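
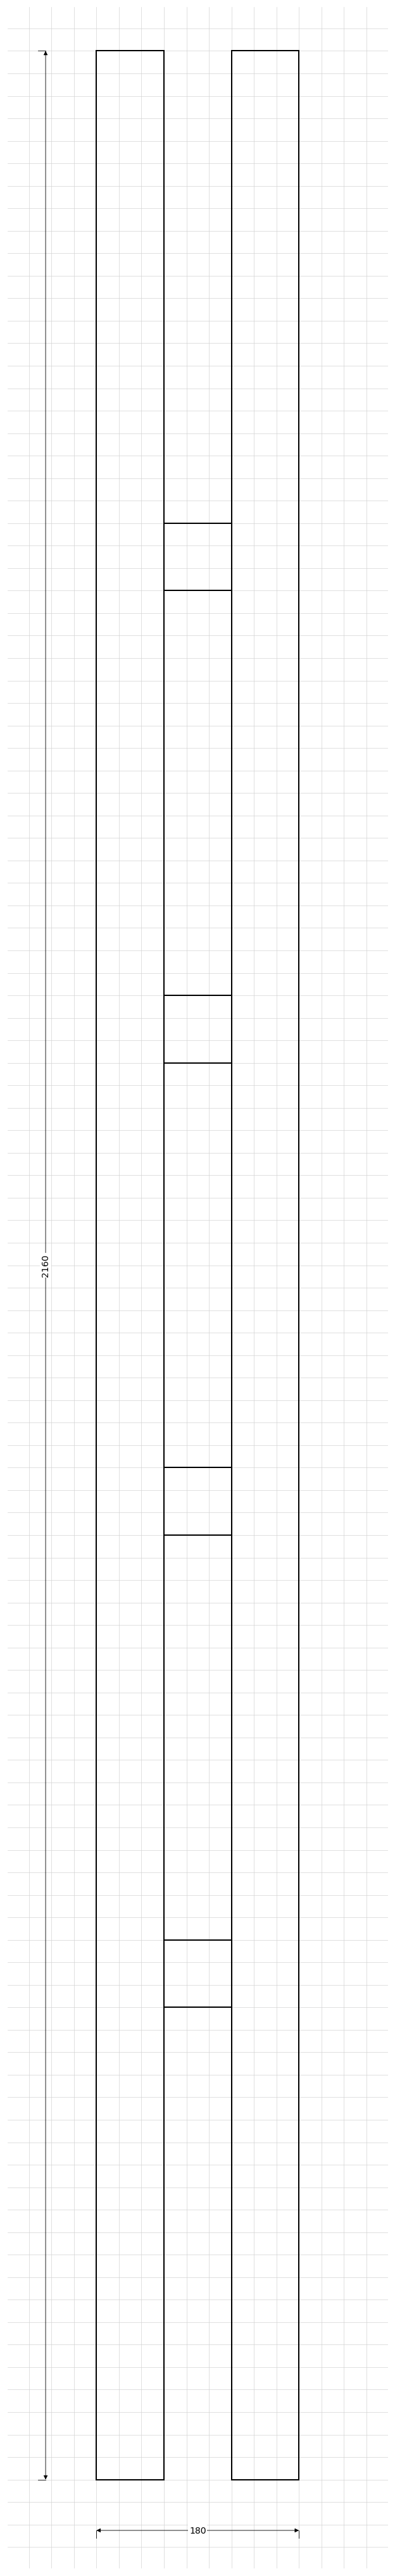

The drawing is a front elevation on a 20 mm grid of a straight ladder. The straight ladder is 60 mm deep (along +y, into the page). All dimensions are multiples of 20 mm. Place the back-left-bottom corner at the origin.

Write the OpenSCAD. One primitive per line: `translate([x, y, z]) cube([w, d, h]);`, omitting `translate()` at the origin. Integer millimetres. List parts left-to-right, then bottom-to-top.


cube([60, 60, 2160]);
translate([60, 0, 420]) cube([60, 60, 60]);
translate([60, 0, 840]) cube([60, 60, 60]);
translate([60, 0, 1260]) cube([60, 60, 60]);
translate([60, 0, 1680]) cube([60, 60, 60]);
translate([120, 0, 0]) cube([60, 60, 2160]);


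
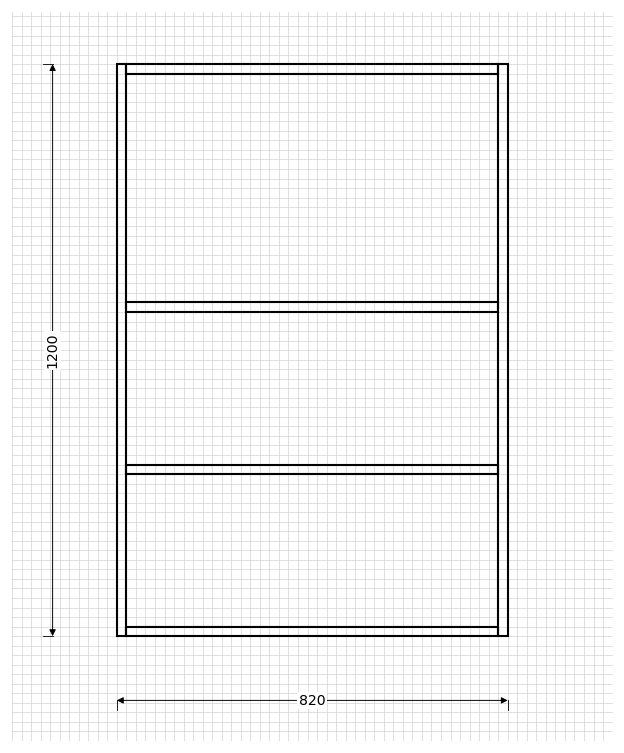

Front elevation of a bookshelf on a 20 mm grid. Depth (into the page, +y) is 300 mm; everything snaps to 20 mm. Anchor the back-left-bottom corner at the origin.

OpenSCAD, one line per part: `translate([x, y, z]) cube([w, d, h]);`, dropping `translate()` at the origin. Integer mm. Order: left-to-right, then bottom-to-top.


cube([20, 300, 1200]);
translate([20, 0, 0]) cube([780, 300, 20]);
translate([20, 0, 340]) cube([780, 300, 20]);
translate([20, 0, 680]) cube([780, 300, 20]);
translate([20, 0, 1180]) cube([780, 300, 20]);
translate([800, 0, 0]) cube([20, 300, 1200]);


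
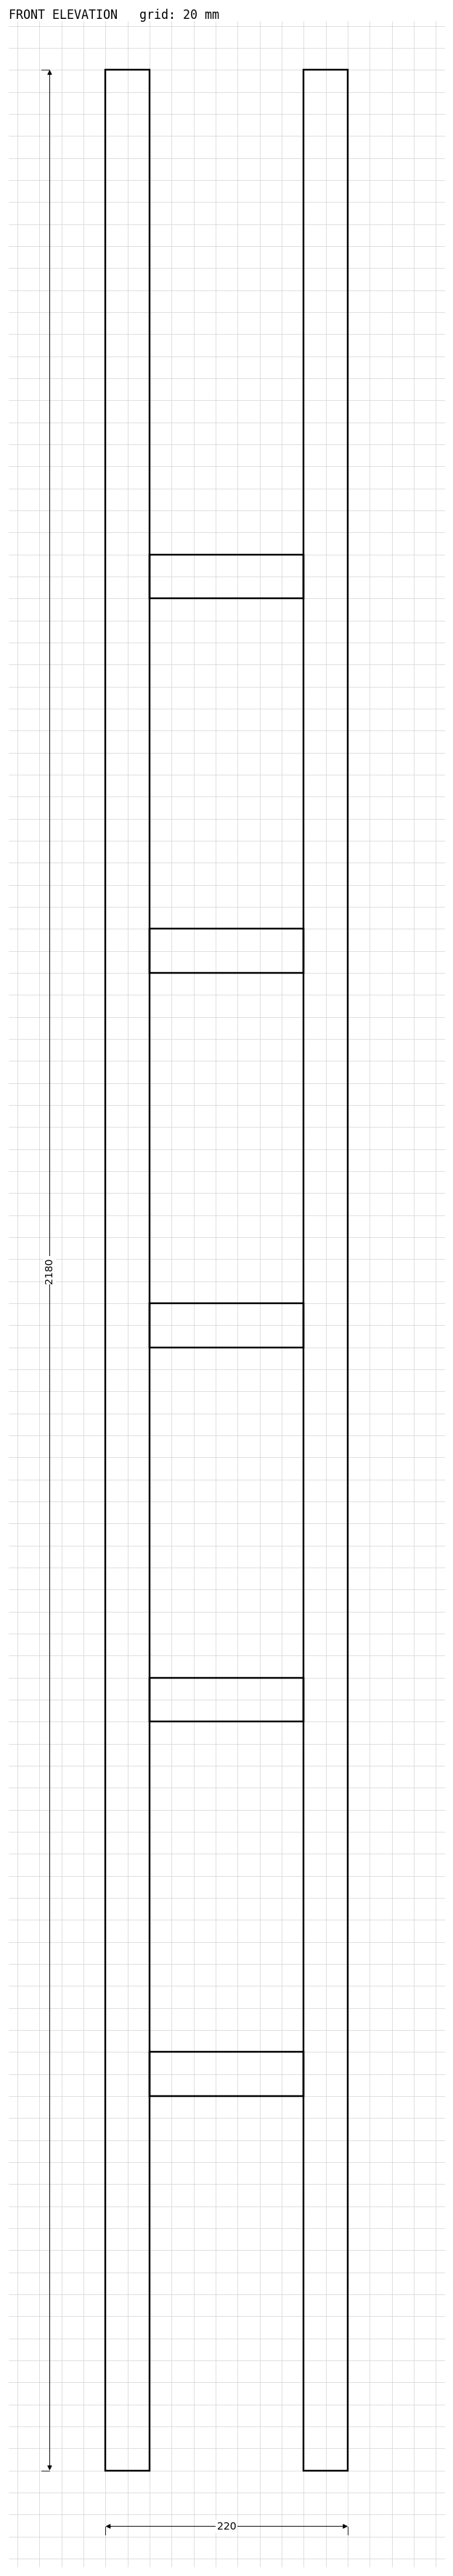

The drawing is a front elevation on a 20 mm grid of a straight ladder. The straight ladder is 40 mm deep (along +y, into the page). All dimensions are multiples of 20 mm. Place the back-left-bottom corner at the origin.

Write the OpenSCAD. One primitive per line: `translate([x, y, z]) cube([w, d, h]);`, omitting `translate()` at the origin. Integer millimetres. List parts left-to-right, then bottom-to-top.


cube([40, 40, 2180]);
translate([40, 0, 340]) cube([140, 40, 40]);
translate([40, 0, 680]) cube([140, 40, 40]);
translate([40, 0, 1020]) cube([140, 40, 40]);
translate([40, 0, 1360]) cube([140, 40, 40]);
translate([40, 0, 1700]) cube([140, 40, 40]);
translate([180, 0, 0]) cube([40, 40, 2180]);


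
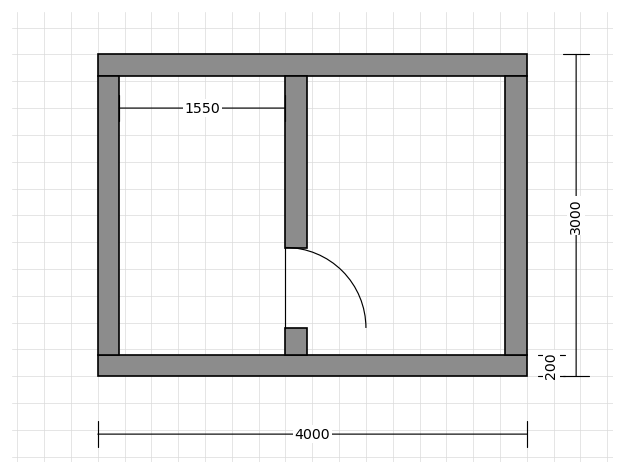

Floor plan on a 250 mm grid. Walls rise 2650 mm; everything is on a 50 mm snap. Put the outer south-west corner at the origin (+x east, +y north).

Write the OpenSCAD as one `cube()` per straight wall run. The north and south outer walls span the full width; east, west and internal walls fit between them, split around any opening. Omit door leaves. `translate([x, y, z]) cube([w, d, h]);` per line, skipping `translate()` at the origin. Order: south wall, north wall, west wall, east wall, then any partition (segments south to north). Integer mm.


cube([4000, 200, 2650]);
translate([0, 2800, 0]) cube([4000, 200, 2650]);
translate([0, 200, 0]) cube([200, 2600, 2650]);
translate([3800, 200, 0]) cube([200, 2600, 2650]);
translate([1750, 200, 0]) cube([200, 250, 2650]);
translate([1750, 1200, 0]) cube([200, 1600, 2650]);


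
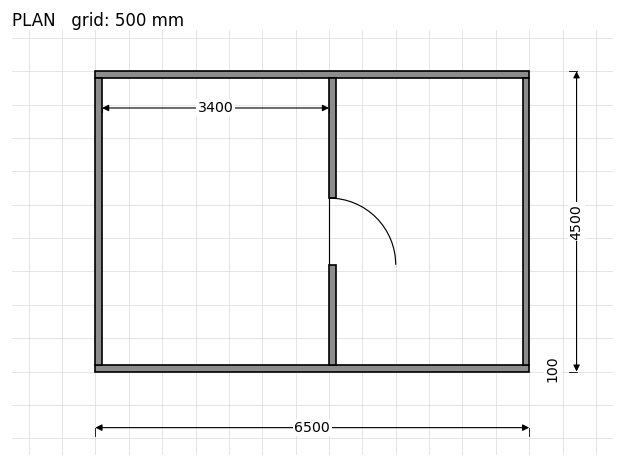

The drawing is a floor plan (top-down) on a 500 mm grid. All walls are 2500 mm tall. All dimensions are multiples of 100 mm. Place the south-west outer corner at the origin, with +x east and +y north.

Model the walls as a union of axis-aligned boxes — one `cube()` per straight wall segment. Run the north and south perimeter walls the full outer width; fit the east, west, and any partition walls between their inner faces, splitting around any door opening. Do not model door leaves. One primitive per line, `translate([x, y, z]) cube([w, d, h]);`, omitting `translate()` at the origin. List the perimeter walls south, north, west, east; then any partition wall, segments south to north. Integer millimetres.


cube([6500, 100, 2500]);
translate([0, 4400, 0]) cube([6500, 100, 2500]);
translate([0, 100, 0]) cube([100, 4300, 2500]);
translate([6400, 100, 0]) cube([100, 4300, 2500]);
translate([3500, 100, 0]) cube([100, 1500, 2500]);
translate([3500, 2600, 0]) cube([100, 1800, 2500]);


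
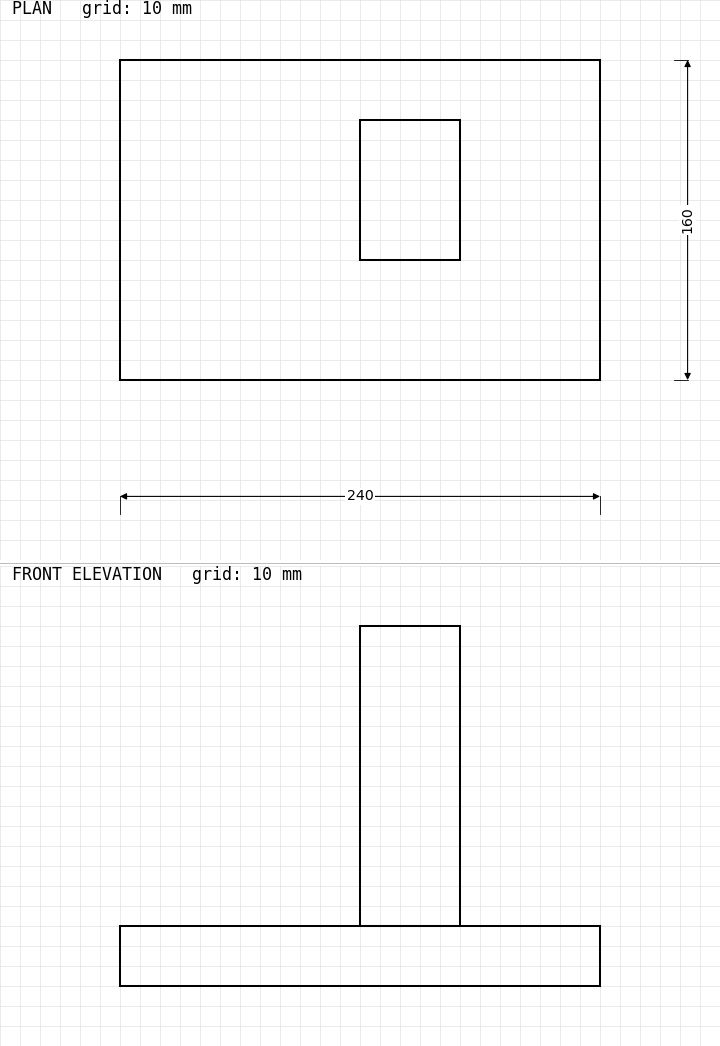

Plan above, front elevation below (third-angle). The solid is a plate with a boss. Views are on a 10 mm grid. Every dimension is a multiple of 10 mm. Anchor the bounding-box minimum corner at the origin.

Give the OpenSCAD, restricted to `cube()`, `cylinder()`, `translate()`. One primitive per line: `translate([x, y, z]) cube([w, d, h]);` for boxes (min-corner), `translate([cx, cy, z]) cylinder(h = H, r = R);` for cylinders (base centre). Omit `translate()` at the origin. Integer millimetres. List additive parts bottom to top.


cube([240, 160, 30]);
translate([120, 60, 30]) cube([50, 70, 150]);


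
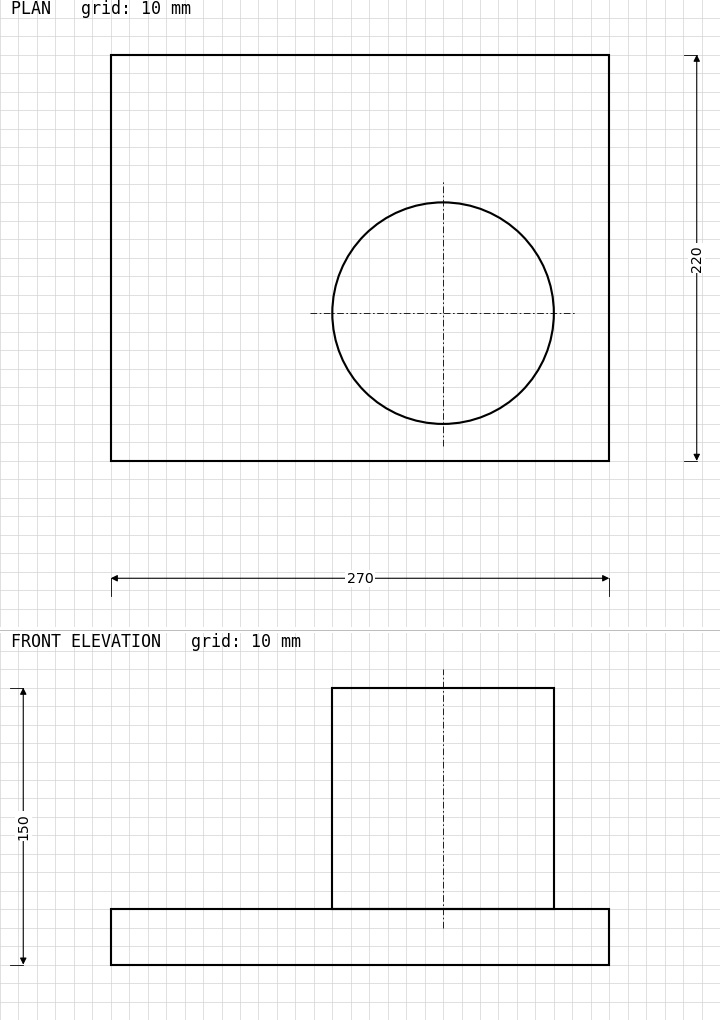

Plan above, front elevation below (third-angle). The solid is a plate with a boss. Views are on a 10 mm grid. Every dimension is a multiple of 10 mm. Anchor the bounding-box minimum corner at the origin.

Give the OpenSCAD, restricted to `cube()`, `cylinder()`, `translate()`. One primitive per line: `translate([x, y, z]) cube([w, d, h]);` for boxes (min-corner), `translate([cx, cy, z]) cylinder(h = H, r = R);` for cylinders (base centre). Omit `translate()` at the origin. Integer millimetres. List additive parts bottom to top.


cube([270, 220, 30]);
translate([180, 80, 30]) cylinder(h = 120, r = 60);


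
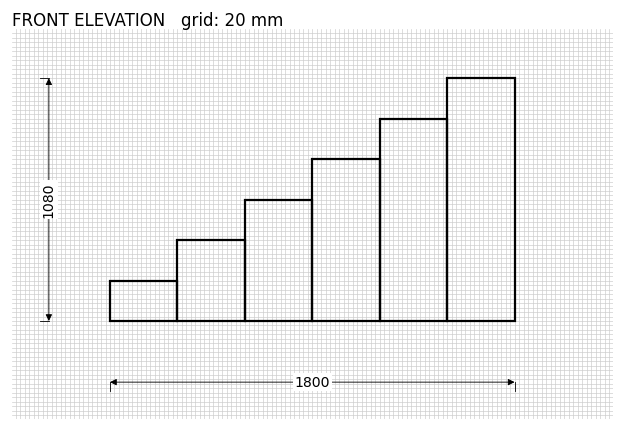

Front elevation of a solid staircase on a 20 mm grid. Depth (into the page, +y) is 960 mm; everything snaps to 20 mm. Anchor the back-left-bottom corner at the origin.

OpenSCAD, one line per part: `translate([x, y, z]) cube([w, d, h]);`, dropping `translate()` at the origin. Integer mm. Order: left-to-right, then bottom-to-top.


cube([300, 960, 180]);
translate([300, 0, 0]) cube([300, 960, 360]);
translate([600, 0, 0]) cube([300, 960, 540]);
translate([900, 0, 0]) cube([300, 960, 720]);
translate([1200, 0, 0]) cube([300, 960, 900]);
translate([1500, 0, 0]) cube([300, 960, 1080]);


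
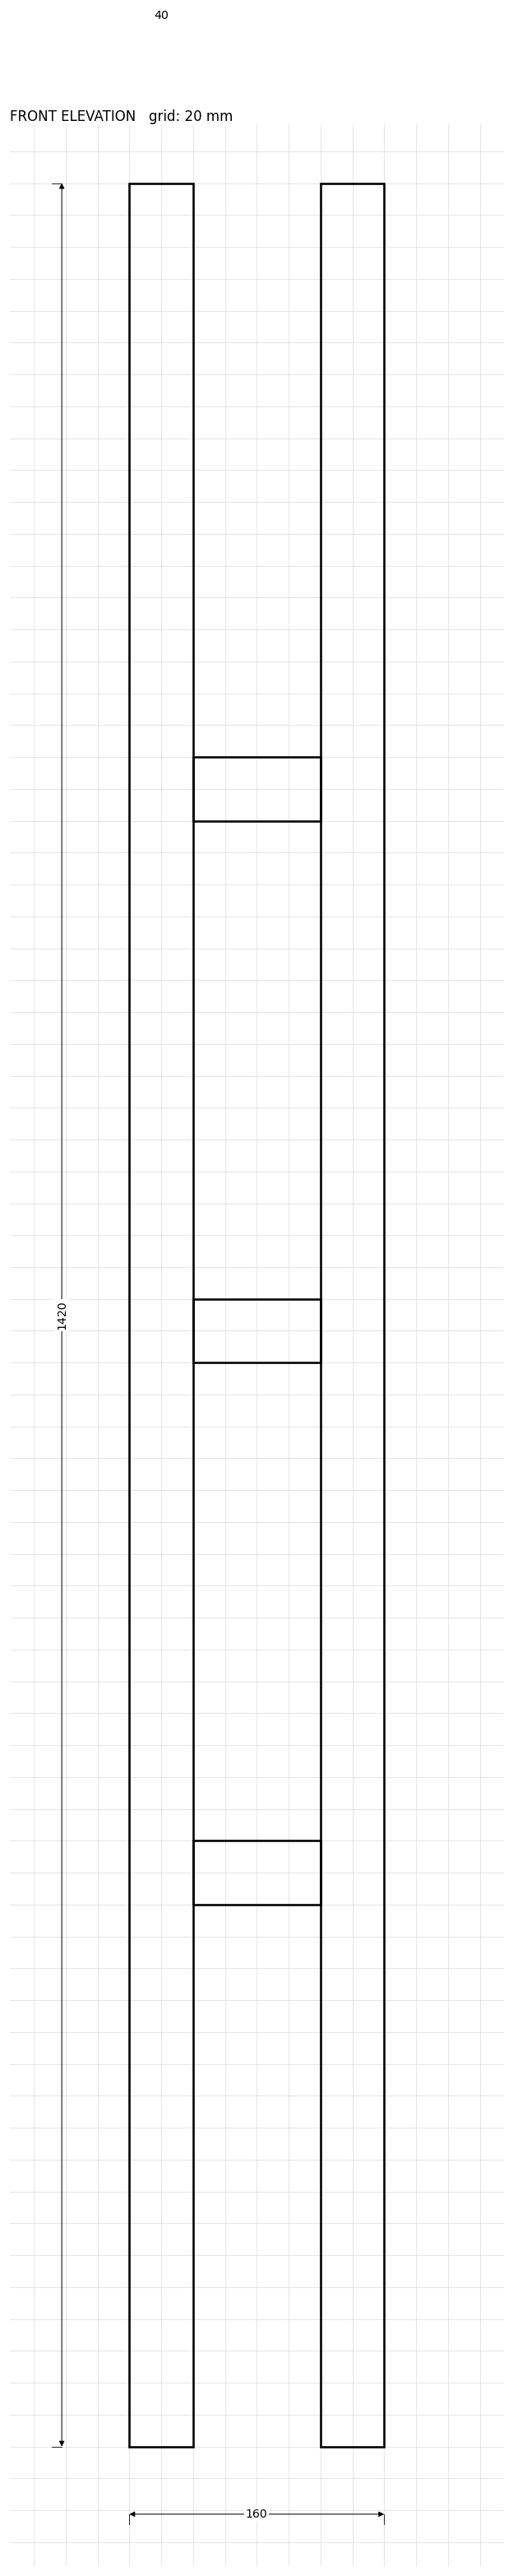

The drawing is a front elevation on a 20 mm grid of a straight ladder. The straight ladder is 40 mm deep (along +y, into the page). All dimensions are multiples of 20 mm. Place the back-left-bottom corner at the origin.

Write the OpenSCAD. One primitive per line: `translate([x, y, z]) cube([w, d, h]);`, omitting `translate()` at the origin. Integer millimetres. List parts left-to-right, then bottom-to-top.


cube([40, 40, 1420]);
translate([40, 0, 340]) cube([80, 40, 40]);
translate([40, 0, 680]) cube([80, 40, 40]);
translate([40, 0, 1020]) cube([80, 40, 40]);
translate([120, 0, 0]) cube([40, 40, 1420]);


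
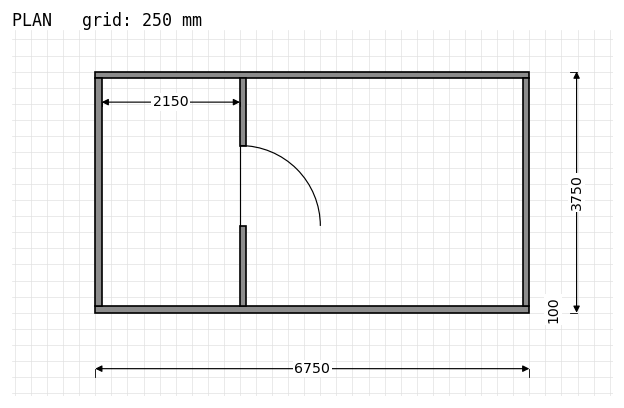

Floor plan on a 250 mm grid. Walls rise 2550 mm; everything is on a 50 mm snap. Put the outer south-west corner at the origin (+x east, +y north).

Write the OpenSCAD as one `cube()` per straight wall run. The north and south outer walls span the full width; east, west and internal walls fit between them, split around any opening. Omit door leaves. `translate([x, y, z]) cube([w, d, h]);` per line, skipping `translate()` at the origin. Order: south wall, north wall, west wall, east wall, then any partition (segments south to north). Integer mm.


cube([6750, 100, 2550]);
translate([0, 3650, 0]) cube([6750, 100, 2550]);
translate([0, 100, 0]) cube([100, 3550, 2550]);
translate([6650, 100, 0]) cube([100, 3550, 2550]);
translate([2250, 100, 0]) cube([100, 1250, 2550]);
translate([2250, 2600, 0]) cube([100, 1050, 2550]);


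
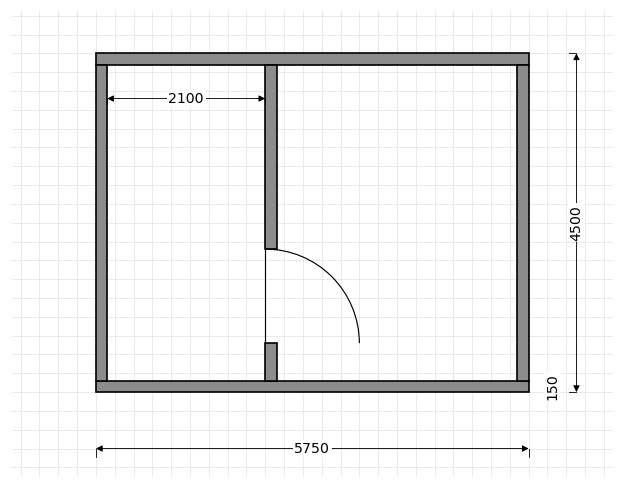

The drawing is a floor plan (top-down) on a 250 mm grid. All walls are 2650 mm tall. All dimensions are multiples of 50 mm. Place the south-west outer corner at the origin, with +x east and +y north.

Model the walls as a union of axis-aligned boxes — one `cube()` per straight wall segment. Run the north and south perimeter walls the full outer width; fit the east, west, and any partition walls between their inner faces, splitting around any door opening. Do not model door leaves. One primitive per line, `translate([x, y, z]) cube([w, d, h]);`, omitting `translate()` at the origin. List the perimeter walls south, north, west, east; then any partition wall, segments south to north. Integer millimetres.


cube([5750, 150, 2650]);
translate([0, 4350, 0]) cube([5750, 150, 2650]);
translate([0, 150, 0]) cube([150, 4200, 2650]);
translate([5600, 150, 0]) cube([150, 4200, 2650]);
translate([2250, 150, 0]) cube([150, 500, 2650]);
translate([2250, 1900, 0]) cube([150, 2450, 2650]);


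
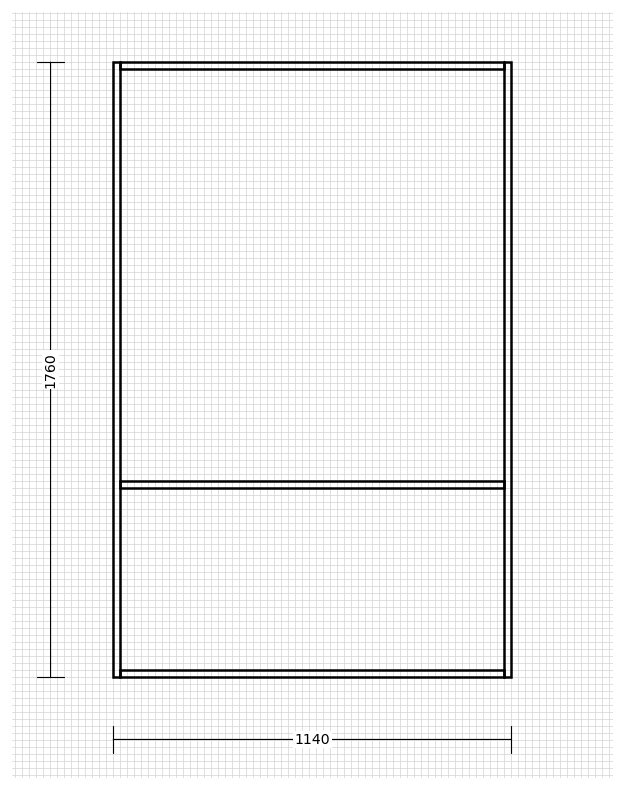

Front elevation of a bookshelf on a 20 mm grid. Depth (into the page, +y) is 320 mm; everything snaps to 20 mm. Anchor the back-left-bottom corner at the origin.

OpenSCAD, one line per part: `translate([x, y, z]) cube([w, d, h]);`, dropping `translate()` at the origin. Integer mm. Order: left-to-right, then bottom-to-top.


cube([20, 320, 1760]);
translate([20, 0, 0]) cube([1100, 320, 20]);
translate([20, 0, 540]) cube([1100, 320, 20]);
translate([20, 0, 1740]) cube([1100, 320, 20]);
translate([1120, 0, 0]) cube([20, 320, 1760]);


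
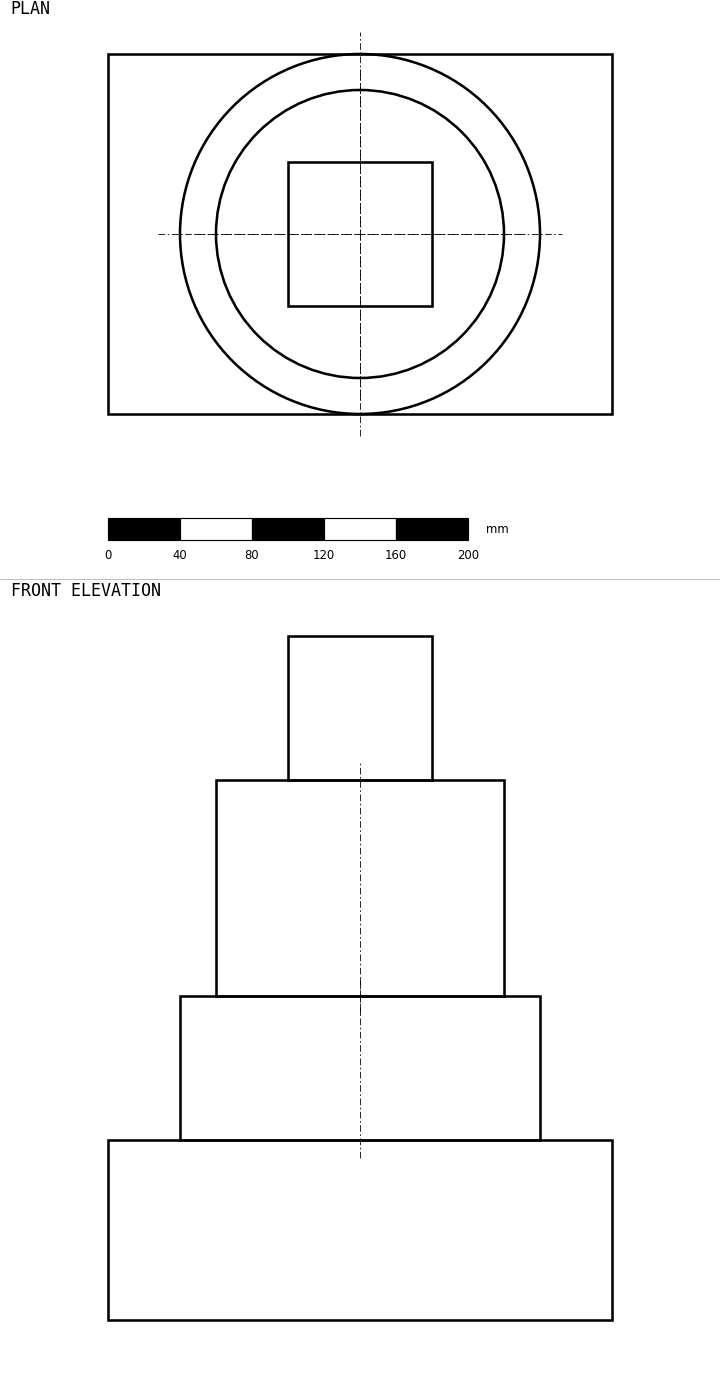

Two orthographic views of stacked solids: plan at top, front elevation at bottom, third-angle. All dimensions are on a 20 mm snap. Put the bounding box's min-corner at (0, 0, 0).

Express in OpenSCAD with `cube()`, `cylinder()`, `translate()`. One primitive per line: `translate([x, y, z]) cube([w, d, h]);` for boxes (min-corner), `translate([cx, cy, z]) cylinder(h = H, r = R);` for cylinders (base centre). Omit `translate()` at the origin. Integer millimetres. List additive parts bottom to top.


cube([280, 200, 100]);
translate([140, 100, 100]) cylinder(h = 80, r = 100);
translate([140, 100, 180]) cylinder(h = 120, r = 80);
translate([100, 60, 300]) cube([80, 80, 80]);


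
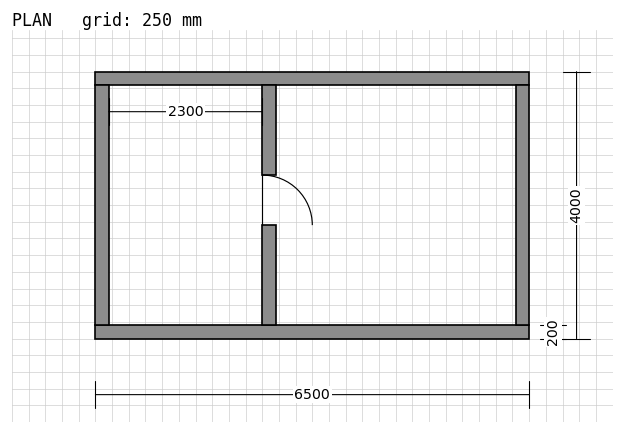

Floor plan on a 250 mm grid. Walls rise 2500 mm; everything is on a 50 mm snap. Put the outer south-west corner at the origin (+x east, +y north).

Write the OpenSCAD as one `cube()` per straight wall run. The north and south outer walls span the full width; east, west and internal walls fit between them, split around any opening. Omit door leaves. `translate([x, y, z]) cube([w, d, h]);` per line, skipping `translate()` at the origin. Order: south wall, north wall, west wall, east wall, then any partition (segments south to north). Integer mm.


cube([6500, 200, 2500]);
translate([0, 3800, 0]) cube([6500, 200, 2500]);
translate([0, 200, 0]) cube([200, 3600, 2500]);
translate([6300, 200, 0]) cube([200, 3600, 2500]);
translate([2500, 200, 0]) cube([200, 1500, 2500]);
translate([2500, 2450, 0]) cube([200, 1350, 2500]);


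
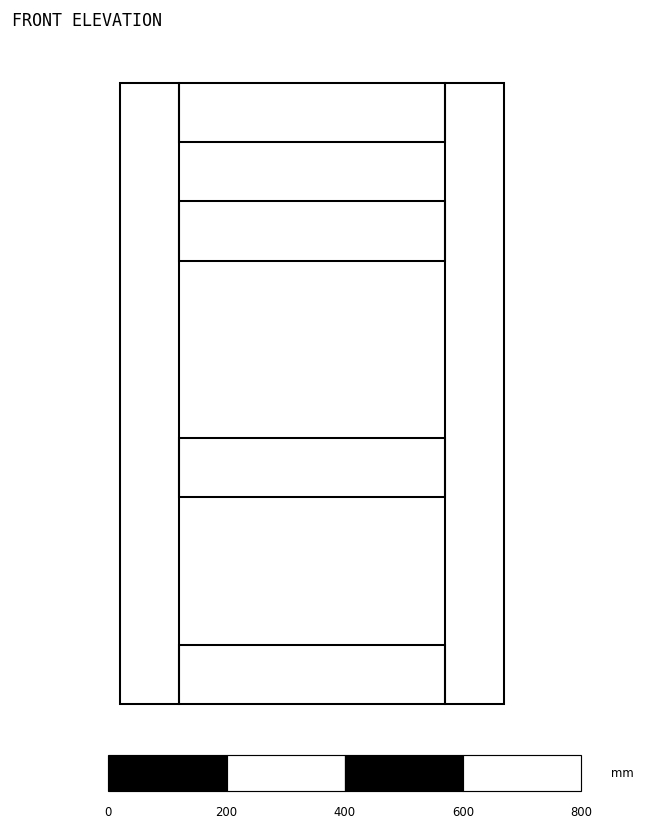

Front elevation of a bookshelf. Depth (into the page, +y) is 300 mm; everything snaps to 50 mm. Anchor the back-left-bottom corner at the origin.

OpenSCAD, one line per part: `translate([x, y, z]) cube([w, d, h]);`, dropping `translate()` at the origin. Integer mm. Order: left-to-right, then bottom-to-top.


cube([100, 300, 1050]);
translate([100, 0, 0]) cube([450, 300, 100]);
translate([100, 0, 350]) cube([450, 300, 100]);
translate([100, 0, 750]) cube([450, 300, 100]);
translate([100, 0, 950]) cube([450, 300, 100]);
translate([550, 0, 0]) cube([100, 300, 1050]);


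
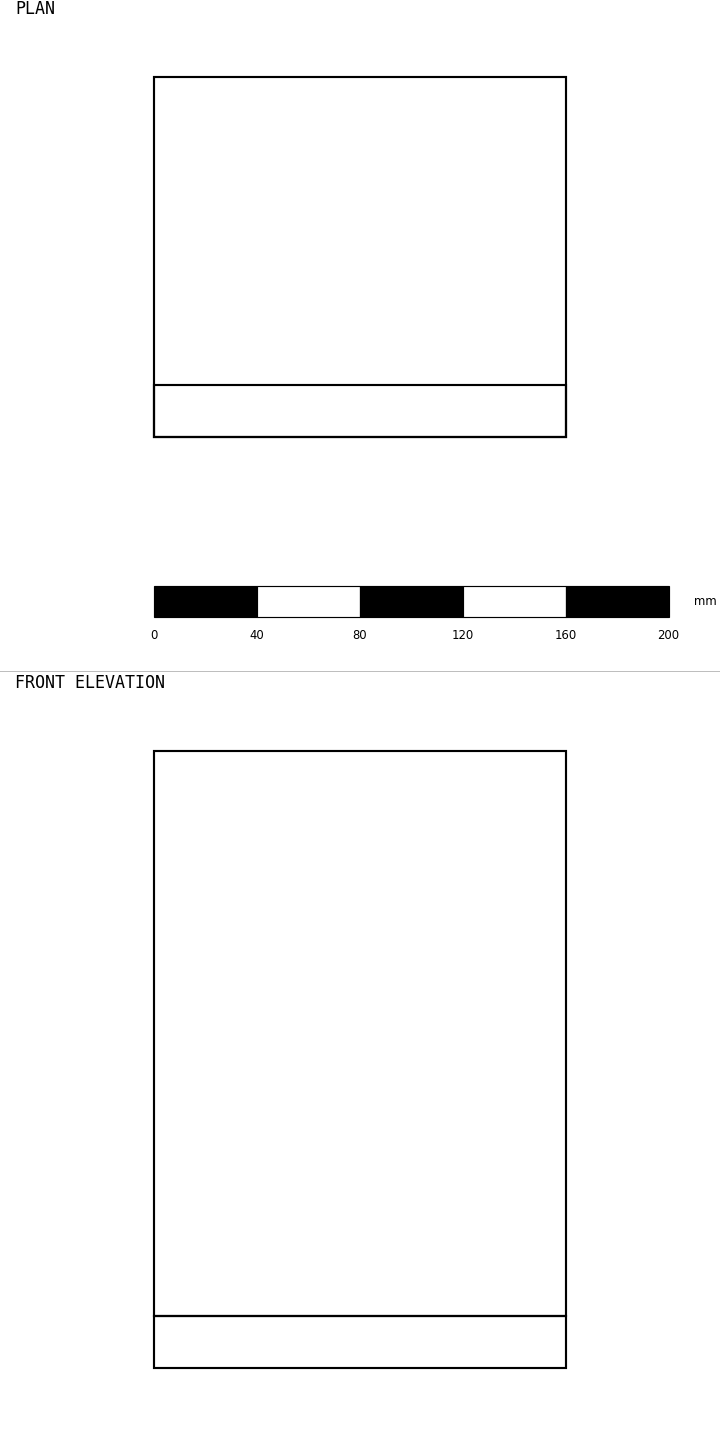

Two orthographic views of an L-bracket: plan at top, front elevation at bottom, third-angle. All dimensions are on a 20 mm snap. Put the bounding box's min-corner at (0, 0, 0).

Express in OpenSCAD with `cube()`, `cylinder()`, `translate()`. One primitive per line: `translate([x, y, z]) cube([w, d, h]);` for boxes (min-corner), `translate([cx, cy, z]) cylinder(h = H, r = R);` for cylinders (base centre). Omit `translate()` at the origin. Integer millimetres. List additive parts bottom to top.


cube([160, 140, 20]);
translate([0, 0, 20]) cube([160, 20, 220]);


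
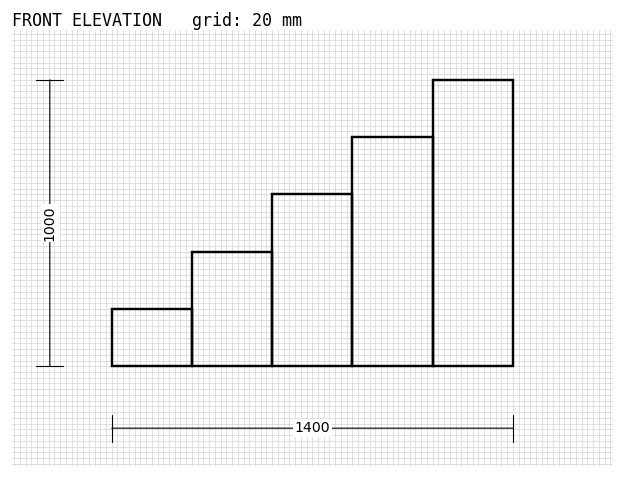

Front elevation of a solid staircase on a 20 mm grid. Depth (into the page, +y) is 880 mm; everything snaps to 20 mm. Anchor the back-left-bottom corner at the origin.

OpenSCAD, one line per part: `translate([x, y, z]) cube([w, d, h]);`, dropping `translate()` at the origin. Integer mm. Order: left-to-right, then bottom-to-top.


cube([280, 880, 200]);
translate([280, 0, 0]) cube([280, 880, 400]);
translate([560, 0, 0]) cube([280, 880, 600]);
translate([840, 0, 0]) cube([280, 880, 800]);
translate([1120, 0, 0]) cube([280, 880, 1000]);


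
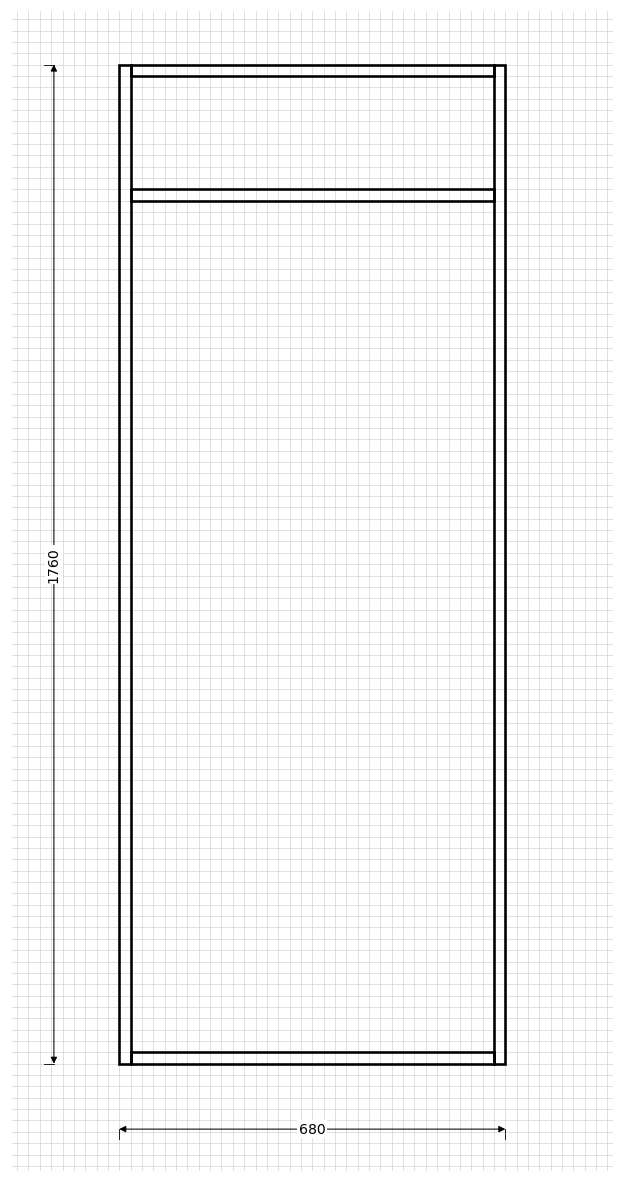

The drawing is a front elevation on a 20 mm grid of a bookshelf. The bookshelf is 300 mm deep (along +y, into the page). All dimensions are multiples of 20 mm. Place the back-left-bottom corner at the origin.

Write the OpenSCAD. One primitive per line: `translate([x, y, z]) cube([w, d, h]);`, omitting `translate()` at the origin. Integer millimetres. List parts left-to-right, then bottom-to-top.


cube([20, 300, 1760]);
translate([20, 0, 0]) cube([640, 300, 20]);
translate([20, 0, 1520]) cube([640, 300, 20]);
translate([20, 0, 1740]) cube([640, 300, 20]);
translate([660, 0, 0]) cube([20, 300, 1760]);


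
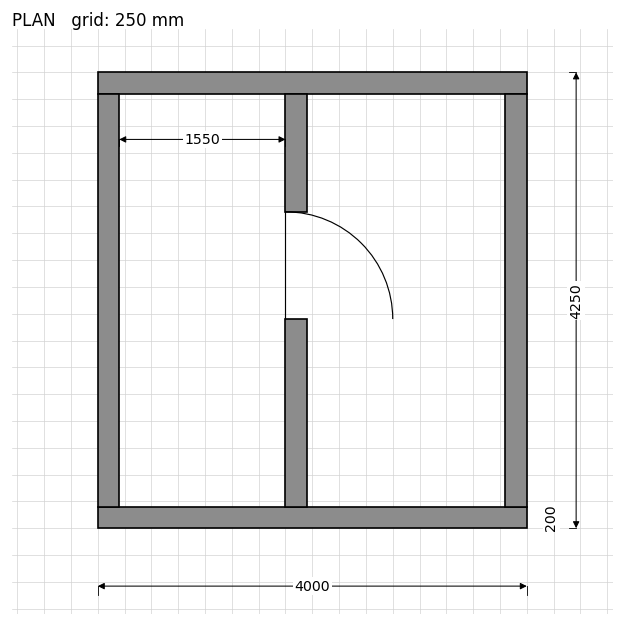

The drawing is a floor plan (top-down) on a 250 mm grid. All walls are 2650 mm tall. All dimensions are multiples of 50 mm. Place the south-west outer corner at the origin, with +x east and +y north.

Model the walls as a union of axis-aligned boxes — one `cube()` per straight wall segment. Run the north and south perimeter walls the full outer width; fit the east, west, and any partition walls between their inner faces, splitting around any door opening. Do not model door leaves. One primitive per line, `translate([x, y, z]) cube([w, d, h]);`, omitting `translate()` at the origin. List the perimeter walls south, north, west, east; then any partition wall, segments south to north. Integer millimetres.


cube([4000, 200, 2650]);
translate([0, 4050, 0]) cube([4000, 200, 2650]);
translate([0, 200, 0]) cube([200, 3850, 2650]);
translate([3800, 200, 0]) cube([200, 3850, 2650]);
translate([1750, 200, 0]) cube([200, 1750, 2650]);
translate([1750, 2950, 0]) cube([200, 1100, 2650]);


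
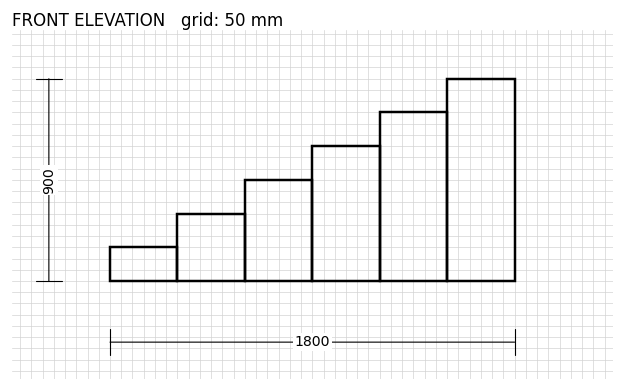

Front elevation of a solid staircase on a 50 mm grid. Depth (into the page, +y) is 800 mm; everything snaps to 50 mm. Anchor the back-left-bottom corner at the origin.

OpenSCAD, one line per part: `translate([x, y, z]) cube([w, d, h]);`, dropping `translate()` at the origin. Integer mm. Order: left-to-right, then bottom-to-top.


cube([300, 800, 150]);
translate([300, 0, 0]) cube([300, 800, 300]);
translate([600, 0, 0]) cube([300, 800, 450]);
translate([900, 0, 0]) cube([300, 800, 600]);
translate([1200, 0, 0]) cube([300, 800, 750]);
translate([1500, 0, 0]) cube([300, 800, 900]);


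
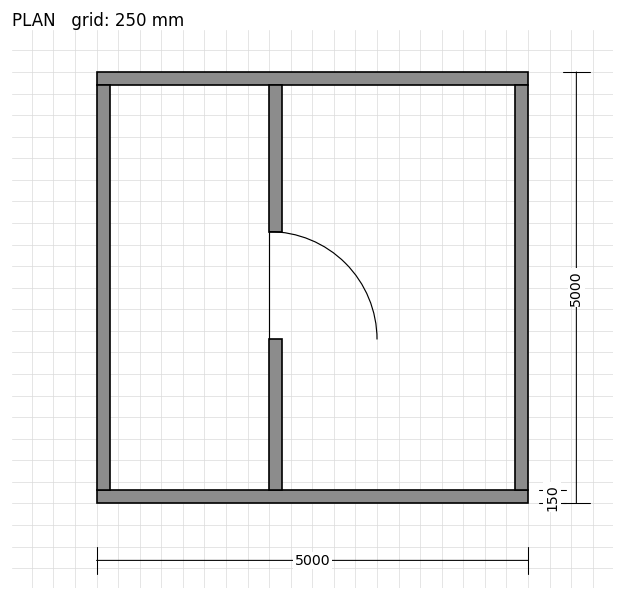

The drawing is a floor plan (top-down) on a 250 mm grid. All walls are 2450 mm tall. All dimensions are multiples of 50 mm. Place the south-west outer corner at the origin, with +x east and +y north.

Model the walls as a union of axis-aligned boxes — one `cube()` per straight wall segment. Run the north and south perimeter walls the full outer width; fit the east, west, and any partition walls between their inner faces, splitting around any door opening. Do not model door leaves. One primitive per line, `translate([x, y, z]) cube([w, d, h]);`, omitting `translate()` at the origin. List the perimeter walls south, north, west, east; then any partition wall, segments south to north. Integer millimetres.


cube([5000, 150, 2450]);
translate([0, 4850, 0]) cube([5000, 150, 2450]);
translate([0, 150, 0]) cube([150, 4700, 2450]);
translate([4850, 150, 0]) cube([150, 4700, 2450]);
translate([2000, 150, 0]) cube([150, 1750, 2450]);
translate([2000, 3150, 0]) cube([150, 1700, 2450]);


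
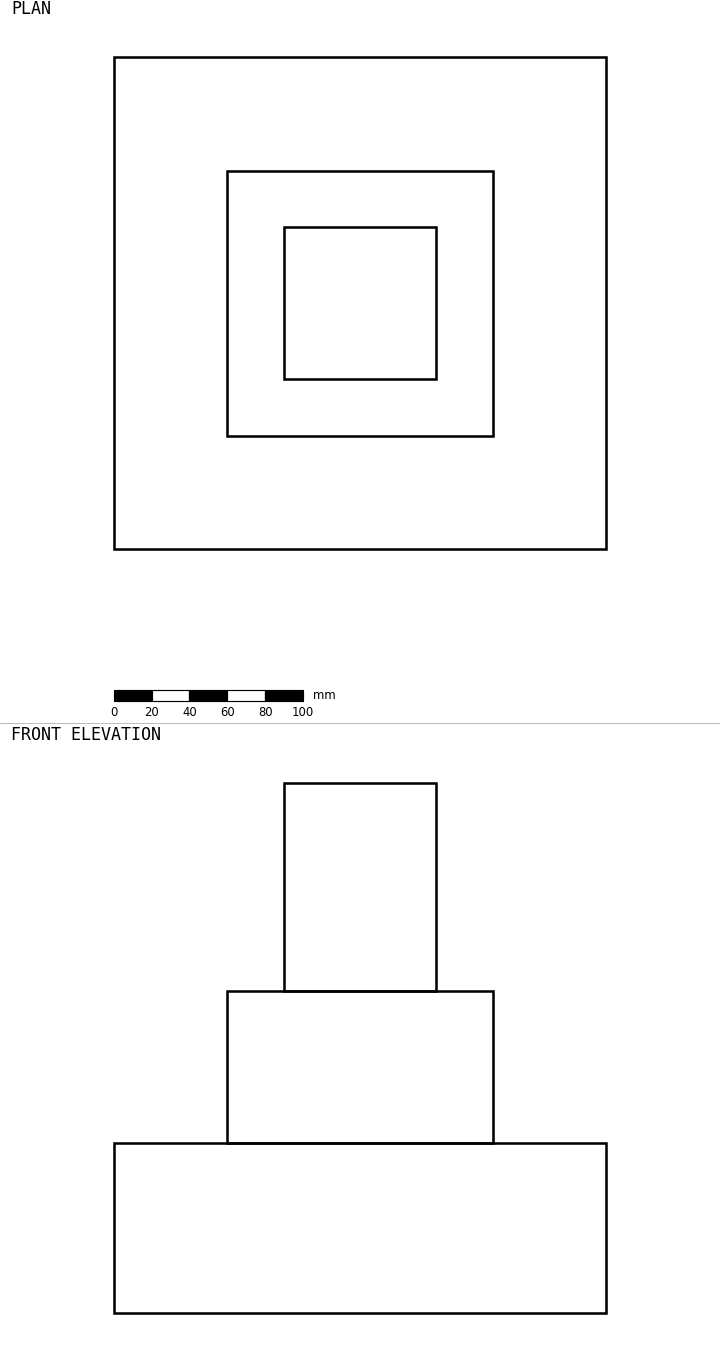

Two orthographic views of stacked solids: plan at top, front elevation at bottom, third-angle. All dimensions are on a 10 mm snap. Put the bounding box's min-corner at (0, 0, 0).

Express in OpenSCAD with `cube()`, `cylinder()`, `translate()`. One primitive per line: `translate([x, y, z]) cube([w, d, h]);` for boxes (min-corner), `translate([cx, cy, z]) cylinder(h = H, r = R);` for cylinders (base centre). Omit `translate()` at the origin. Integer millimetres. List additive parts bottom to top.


cube([260, 260, 90]);
translate([60, 60, 90]) cube([140, 140, 80]);
translate([90, 90, 170]) cube([80, 80, 110]);


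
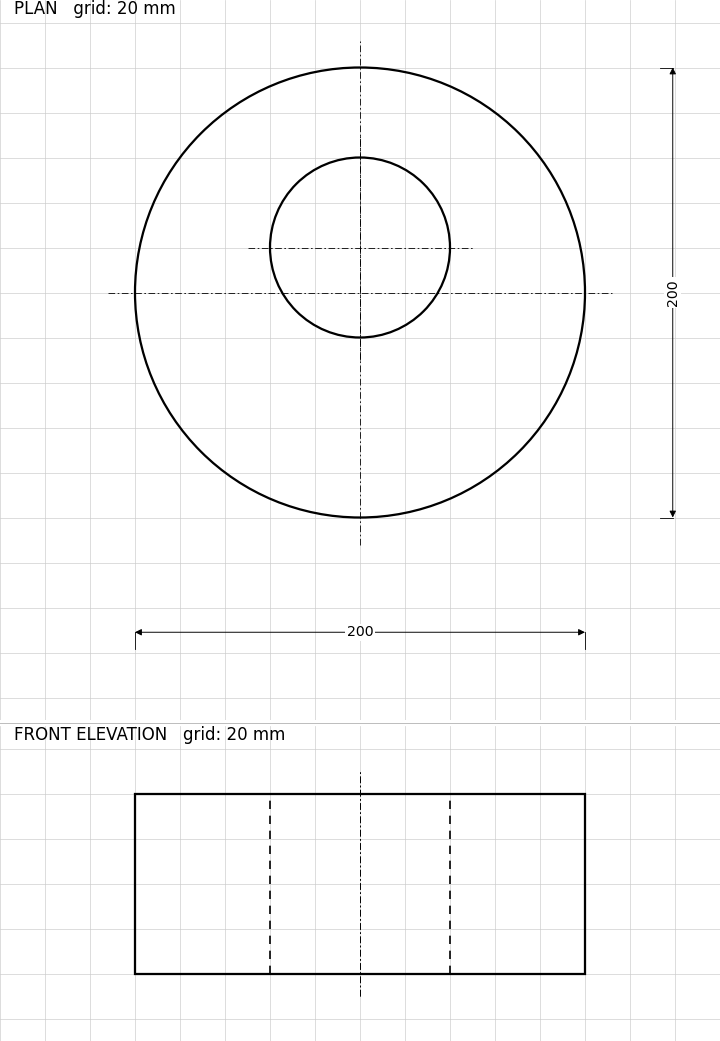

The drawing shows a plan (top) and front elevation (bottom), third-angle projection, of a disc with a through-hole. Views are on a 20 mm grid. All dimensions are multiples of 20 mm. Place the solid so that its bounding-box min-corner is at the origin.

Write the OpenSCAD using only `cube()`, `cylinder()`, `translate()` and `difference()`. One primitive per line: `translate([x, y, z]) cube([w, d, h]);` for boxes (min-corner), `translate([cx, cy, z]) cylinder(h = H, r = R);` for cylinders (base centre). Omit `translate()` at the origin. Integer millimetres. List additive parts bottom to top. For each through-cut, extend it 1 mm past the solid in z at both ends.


difference() {
  translate([100, 100, 0]) cylinder(h = 80, r = 100);
  translate([100, 120, -1]) cylinder(h = 82, r = 40);
}


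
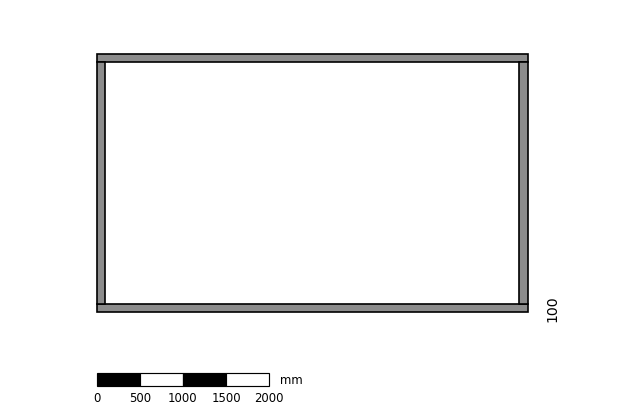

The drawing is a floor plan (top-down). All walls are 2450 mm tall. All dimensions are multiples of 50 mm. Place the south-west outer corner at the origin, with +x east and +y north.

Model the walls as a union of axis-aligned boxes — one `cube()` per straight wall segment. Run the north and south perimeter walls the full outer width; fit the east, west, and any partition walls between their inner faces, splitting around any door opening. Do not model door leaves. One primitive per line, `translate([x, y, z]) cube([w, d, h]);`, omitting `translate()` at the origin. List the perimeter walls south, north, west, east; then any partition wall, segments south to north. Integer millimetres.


cube([5000, 100, 2450]);
translate([0, 2900, 0]) cube([5000, 100, 2450]);
translate([0, 100, 0]) cube([100, 2800, 2450]);
translate([4900, 100, 0]) cube([100, 2800, 2450]);


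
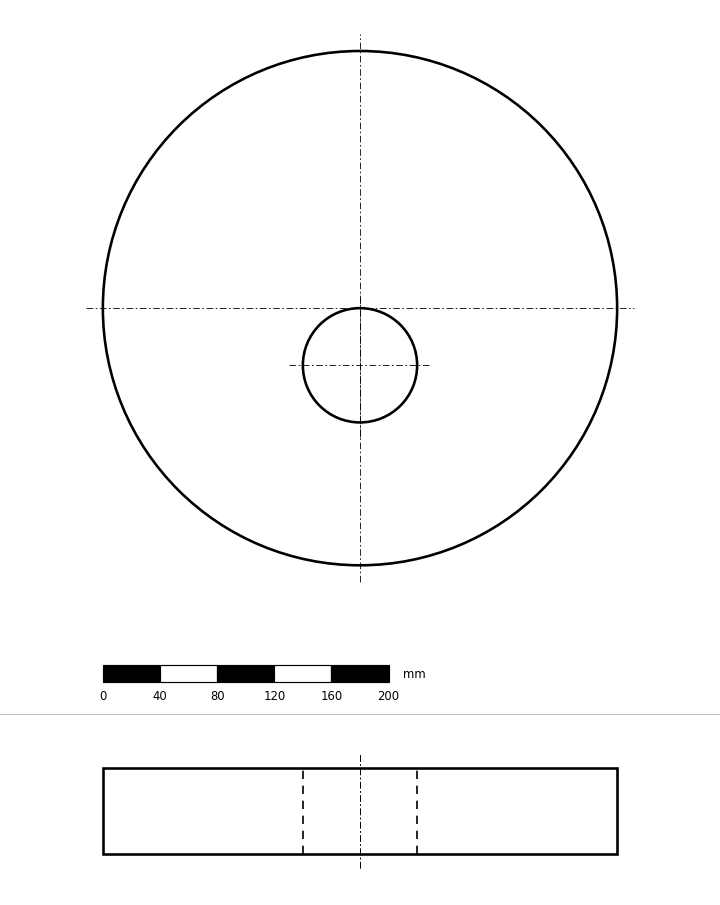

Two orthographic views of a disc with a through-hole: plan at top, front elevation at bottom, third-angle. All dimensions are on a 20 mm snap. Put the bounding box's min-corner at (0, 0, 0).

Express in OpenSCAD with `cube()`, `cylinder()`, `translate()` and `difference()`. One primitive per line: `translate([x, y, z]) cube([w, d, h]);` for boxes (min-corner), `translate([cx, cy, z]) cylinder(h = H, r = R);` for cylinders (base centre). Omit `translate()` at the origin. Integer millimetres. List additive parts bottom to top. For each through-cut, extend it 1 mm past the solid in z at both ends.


difference() {
  translate([180, 180, 0]) cylinder(h = 60, r = 180);
  translate([180, 140, -1]) cylinder(h = 62, r = 40);
}


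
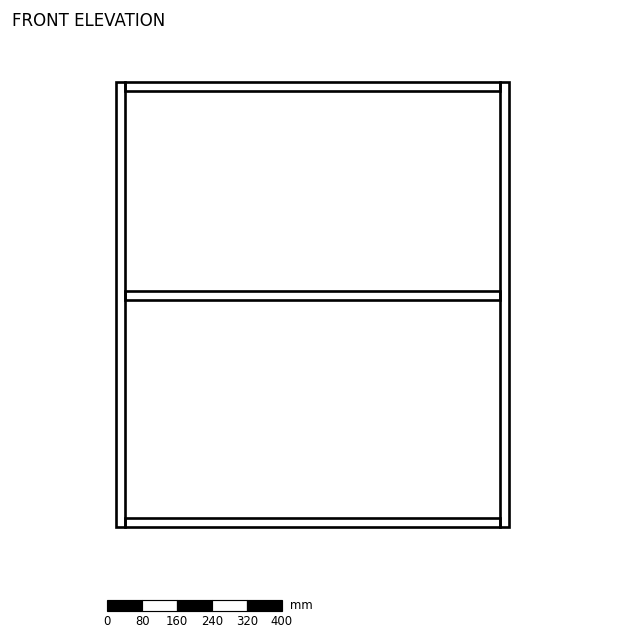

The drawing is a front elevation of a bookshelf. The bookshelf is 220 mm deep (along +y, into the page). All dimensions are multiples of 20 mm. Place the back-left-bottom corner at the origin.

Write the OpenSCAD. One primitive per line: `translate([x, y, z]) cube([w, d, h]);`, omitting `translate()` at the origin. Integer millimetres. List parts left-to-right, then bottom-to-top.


cube([20, 220, 1020]);
translate([20, 0, 0]) cube([860, 220, 20]);
translate([20, 0, 520]) cube([860, 220, 20]);
translate([20, 0, 1000]) cube([860, 220, 20]);
translate([880, 0, 0]) cube([20, 220, 1020]);


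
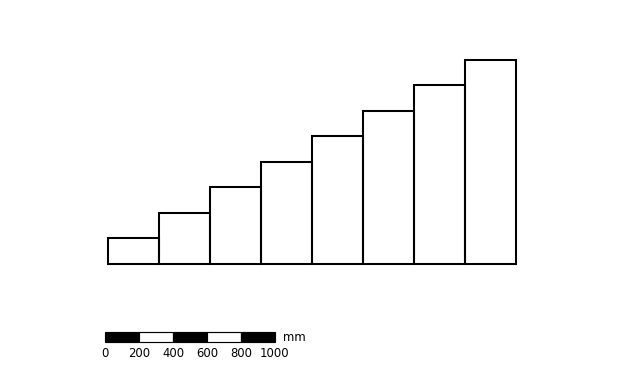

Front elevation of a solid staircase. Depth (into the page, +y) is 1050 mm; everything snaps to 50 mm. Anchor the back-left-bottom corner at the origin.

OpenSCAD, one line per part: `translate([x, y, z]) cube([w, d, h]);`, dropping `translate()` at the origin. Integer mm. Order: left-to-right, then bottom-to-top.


cube([300, 1050, 150]);
translate([300, 0, 0]) cube([300, 1050, 300]);
translate([600, 0, 0]) cube([300, 1050, 450]);
translate([900, 0, 0]) cube([300, 1050, 600]);
translate([1200, 0, 0]) cube([300, 1050, 750]);
translate([1500, 0, 0]) cube([300, 1050, 900]);
translate([1800, 0, 0]) cube([300, 1050, 1050]);
translate([2100, 0, 0]) cube([300, 1050, 1200]);


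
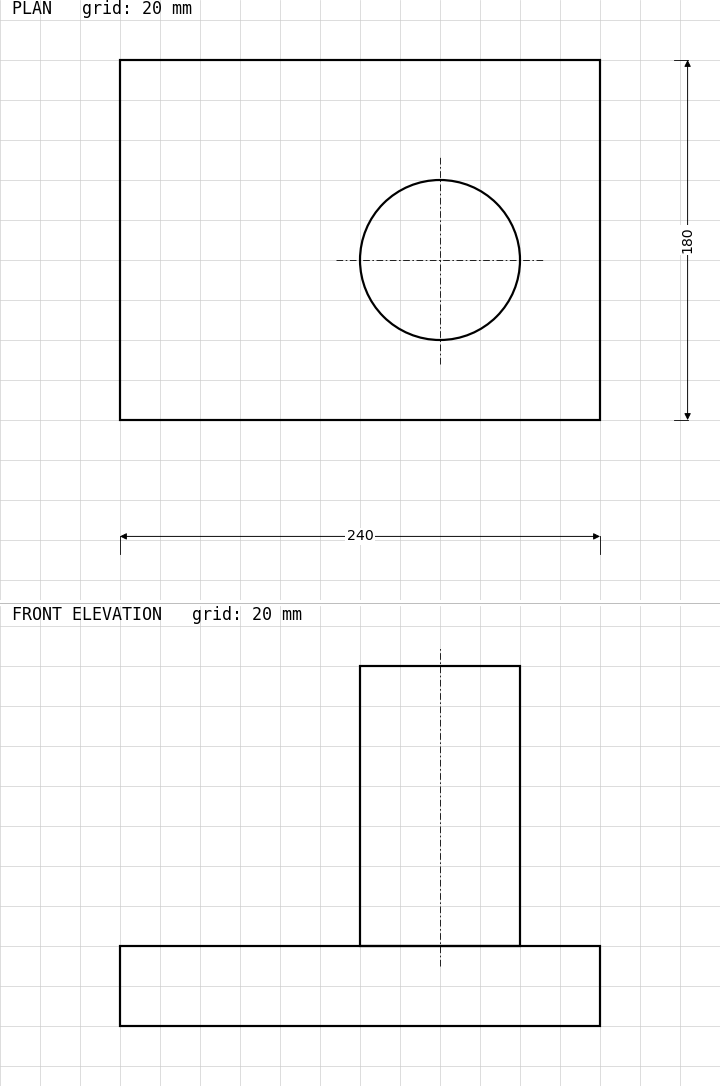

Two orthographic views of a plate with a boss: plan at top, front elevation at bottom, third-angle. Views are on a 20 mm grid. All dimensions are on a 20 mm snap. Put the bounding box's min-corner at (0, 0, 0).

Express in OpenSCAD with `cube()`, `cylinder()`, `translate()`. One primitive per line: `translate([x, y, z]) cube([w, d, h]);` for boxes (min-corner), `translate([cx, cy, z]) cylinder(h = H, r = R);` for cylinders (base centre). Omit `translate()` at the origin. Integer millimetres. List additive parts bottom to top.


cube([240, 180, 40]);
translate([160, 80, 40]) cylinder(h = 140, r = 40);


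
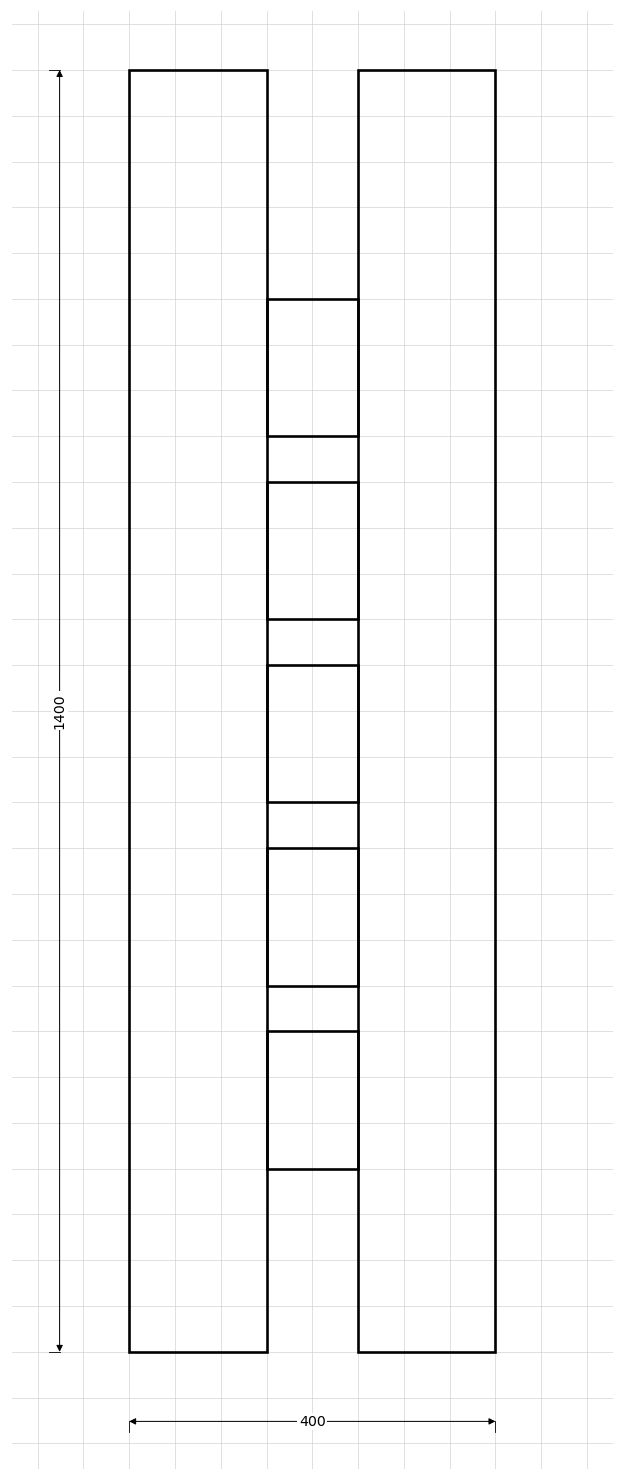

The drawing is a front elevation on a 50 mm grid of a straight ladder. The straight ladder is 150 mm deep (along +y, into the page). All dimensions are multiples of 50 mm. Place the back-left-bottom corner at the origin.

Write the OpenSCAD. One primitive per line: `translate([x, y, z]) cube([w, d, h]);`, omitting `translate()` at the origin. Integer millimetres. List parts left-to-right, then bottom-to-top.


cube([150, 150, 1400]);
translate([150, 0, 200]) cube([100, 150, 150]);
translate([150, 0, 400]) cube([100, 150, 150]);
translate([150, 0, 600]) cube([100, 150, 150]);
translate([150, 0, 800]) cube([100, 150, 150]);
translate([150, 0, 1000]) cube([100, 150, 150]);
translate([250, 0, 0]) cube([150, 150, 1400]);


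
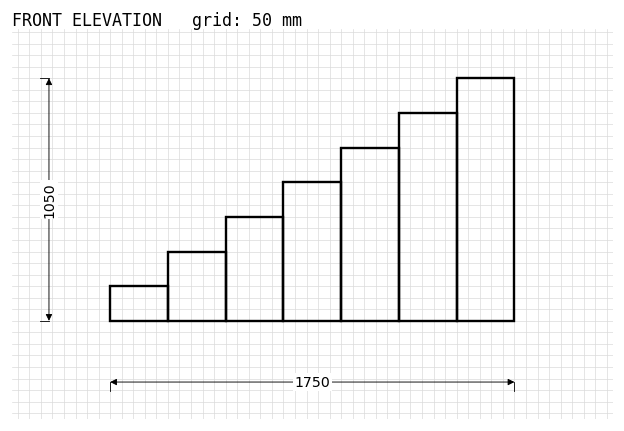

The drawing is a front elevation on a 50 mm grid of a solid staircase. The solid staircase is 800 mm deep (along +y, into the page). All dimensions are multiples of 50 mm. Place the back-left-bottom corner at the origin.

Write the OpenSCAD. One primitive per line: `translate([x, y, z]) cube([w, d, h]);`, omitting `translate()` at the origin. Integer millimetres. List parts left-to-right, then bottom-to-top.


cube([250, 800, 150]);
translate([250, 0, 0]) cube([250, 800, 300]);
translate([500, 0, 0]) cube([250, 800, 450]);
translate([750, 0, 0]) cube([250, 800, 600]);
translate([1000, 0, 0]) cube([250, 800, 750]);
translate([1250, 0, 0]) cube([250, 800, 900]);
translate([1500, 0, 0]) cube([250, 800, 1050]);


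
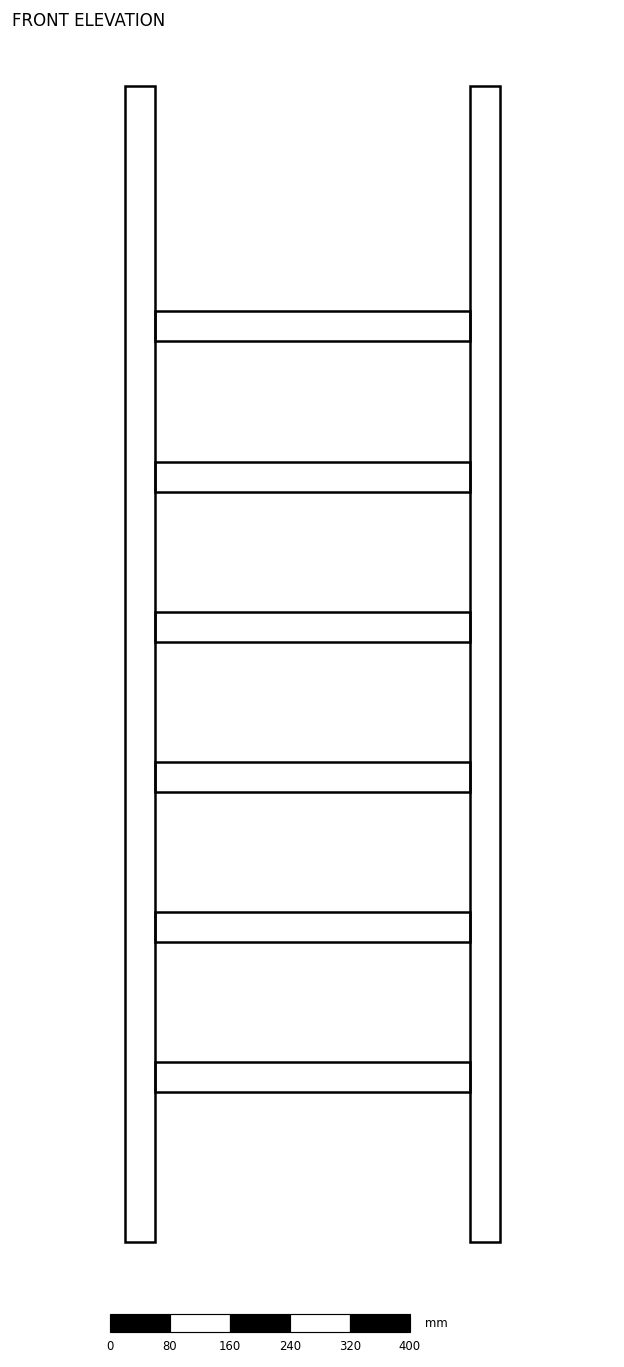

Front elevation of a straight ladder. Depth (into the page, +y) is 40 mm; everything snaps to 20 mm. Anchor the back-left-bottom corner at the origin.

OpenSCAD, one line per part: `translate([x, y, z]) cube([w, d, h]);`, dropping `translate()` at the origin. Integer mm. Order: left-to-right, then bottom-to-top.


cube([40, 40, 1540]);
translate([40, 0, 200]) cube([420, 40, 40]);
translate([40, 0, 400]) cube([420, 40, 40]);
translate([40, 0, 600]) cube([420, 40, 40]);
translate([40, 0, 800]) cube([420, 40, 40]);
translate([40, 0, 1000]) cube([420, 40, 40]);
translate([40, 0, 1200]) cube([420, 40, 40]);
translate([460, 0, 0]) cube([40, 40, 1540]);


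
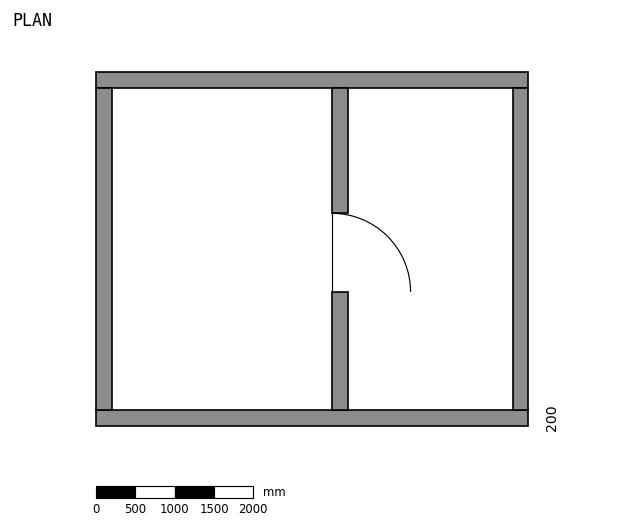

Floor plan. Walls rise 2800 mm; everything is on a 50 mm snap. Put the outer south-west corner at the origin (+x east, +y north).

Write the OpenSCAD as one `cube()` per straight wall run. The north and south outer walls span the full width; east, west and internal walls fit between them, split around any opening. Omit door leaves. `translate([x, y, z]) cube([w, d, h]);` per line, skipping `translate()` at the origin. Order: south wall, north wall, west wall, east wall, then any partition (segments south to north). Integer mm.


cube([5500, 200, 2800]);
translate([0, 4300, 0]) cube([5500, 200, 2800]);
translate([0, 200, 0]) cube([200, 4100, 2800]);
translate([5300, 200, 0]) cube([200, 4100, 2800]);
translate([3000, 200, 0]) cube([200, 1500, 2800]);
translate([3000, 2700, 0]) cube([200, 1600, 2800]);


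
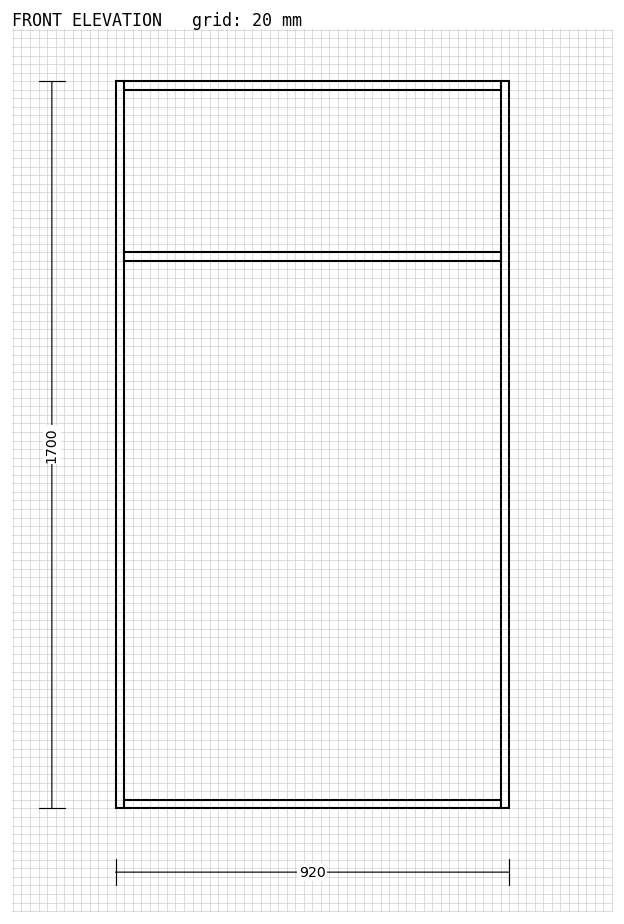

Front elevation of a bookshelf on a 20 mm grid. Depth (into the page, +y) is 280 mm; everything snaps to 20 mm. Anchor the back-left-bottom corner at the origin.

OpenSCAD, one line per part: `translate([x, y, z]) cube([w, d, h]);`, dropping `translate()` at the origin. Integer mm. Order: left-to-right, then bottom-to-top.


cube([20, 280, 1700]);
translate([20, 0, 0]) cube([880, 280, 20]);
translate([20, 0, 1280]) cube([880, 280, 20]);
translate([20, 0, 1680]) cube([880, 280, 20]);
translate([900, 0, 0]) cube([20, 280, 1700]);


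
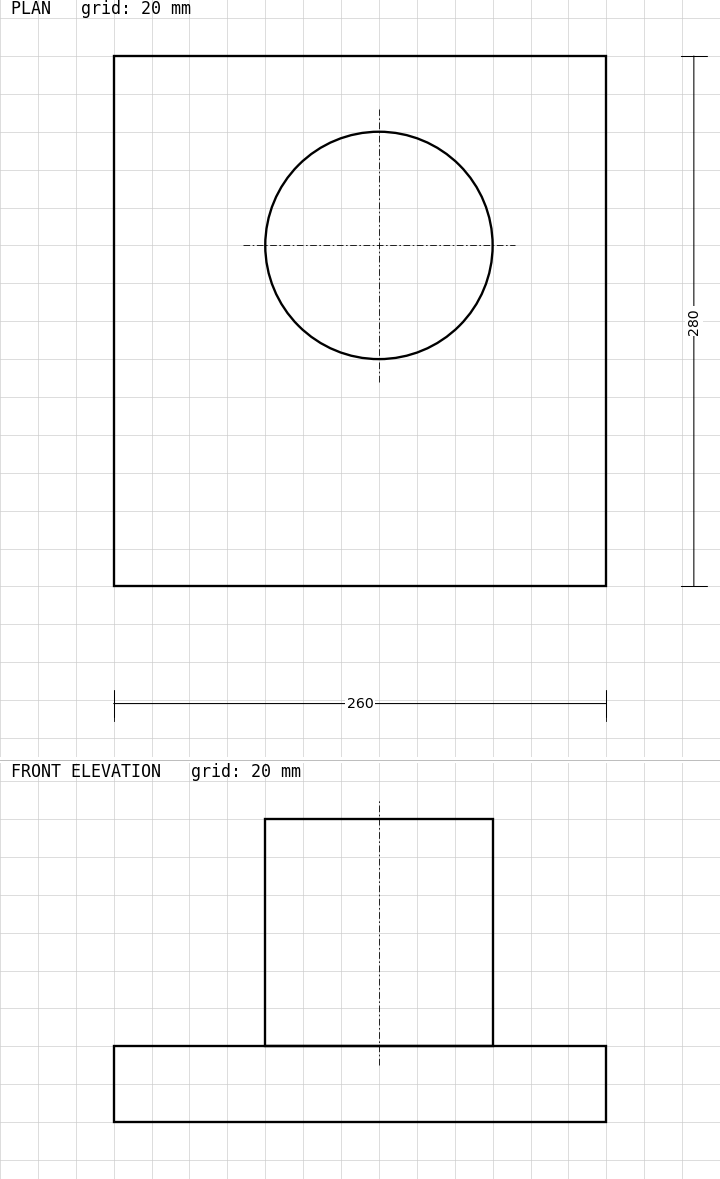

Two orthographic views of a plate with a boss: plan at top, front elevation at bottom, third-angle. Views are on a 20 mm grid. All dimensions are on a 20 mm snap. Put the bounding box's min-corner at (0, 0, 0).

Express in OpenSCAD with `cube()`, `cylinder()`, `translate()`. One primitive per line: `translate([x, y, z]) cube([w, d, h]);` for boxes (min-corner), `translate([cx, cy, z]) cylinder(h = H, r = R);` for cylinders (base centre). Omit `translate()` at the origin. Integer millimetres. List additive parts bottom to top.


cube([260, 280, 40]);
translate([140, 180, 40]) cylinder(h = 120, r = 60);


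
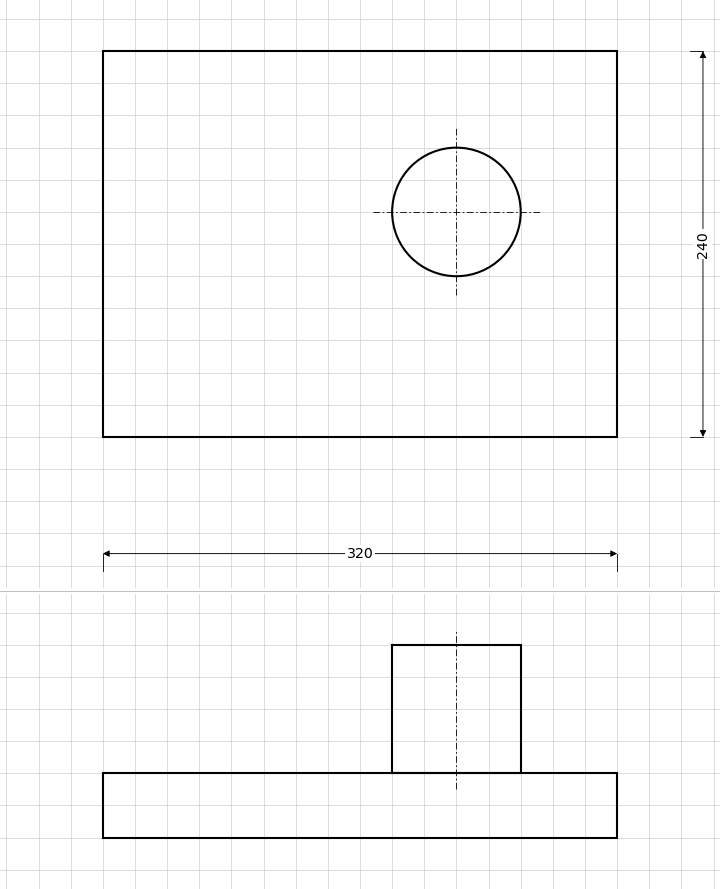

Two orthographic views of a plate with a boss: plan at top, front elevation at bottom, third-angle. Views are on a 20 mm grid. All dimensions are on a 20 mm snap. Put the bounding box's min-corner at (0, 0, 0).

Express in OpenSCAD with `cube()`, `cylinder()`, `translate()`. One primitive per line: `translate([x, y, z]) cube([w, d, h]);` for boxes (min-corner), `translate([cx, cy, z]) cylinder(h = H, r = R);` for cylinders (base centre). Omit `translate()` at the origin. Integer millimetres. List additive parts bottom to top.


cube([320, 240, 40]);
translate([220, 140, 40]) cylinder(h = 80, r = 40);


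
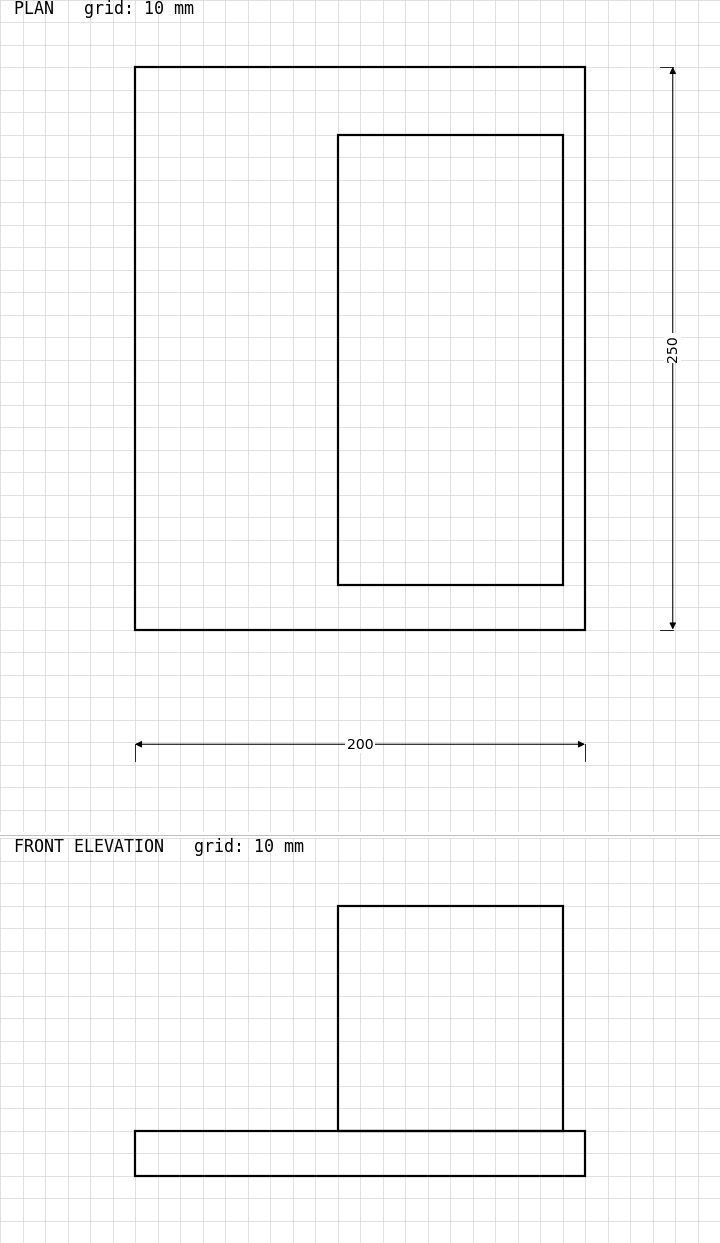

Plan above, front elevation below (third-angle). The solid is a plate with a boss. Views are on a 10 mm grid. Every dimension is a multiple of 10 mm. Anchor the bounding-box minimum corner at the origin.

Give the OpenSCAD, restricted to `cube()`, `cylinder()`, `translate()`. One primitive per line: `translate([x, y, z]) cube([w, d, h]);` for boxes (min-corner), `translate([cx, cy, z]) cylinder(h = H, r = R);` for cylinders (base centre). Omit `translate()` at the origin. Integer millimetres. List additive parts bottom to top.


cube([200, 250, 20]);
translate([90, 20, 20]) cube([100, 200, 100]);
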